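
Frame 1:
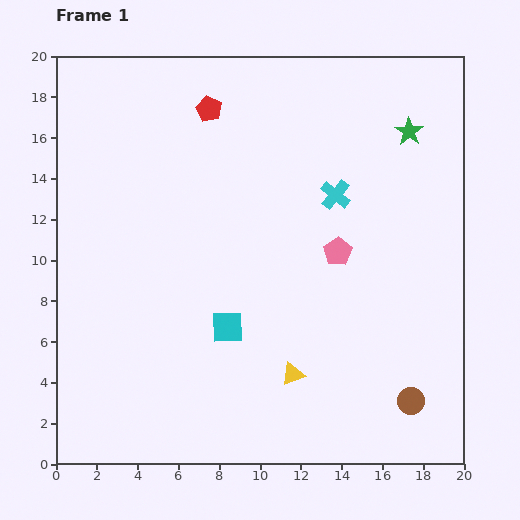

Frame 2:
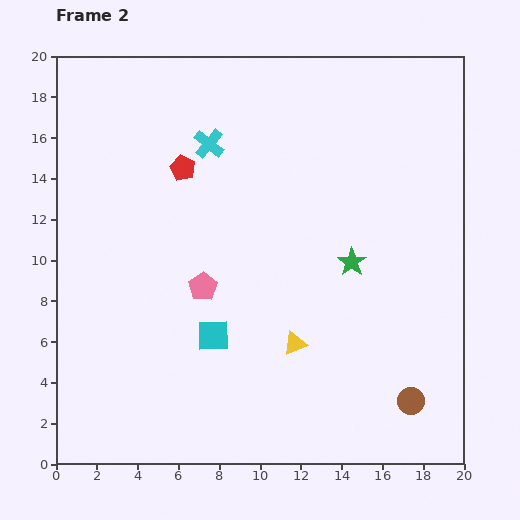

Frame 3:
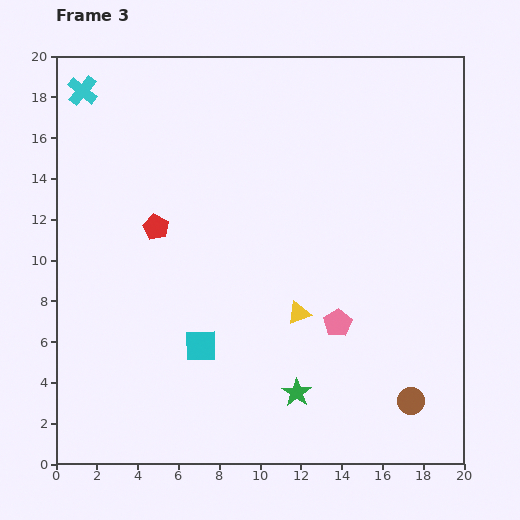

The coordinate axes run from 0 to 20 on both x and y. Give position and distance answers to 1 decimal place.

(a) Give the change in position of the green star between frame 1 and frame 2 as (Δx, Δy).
(-2.8, -6.4)

The green star was at (17.3, 16.3) in frame 1 and (14.5, 9.9) in frame 2.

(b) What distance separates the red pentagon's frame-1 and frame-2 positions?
3.2

The red pentagon moved from (7.5, 17.4) to (6.2, 14.5), a distance of √(1.3² + 2.9²) ≈ 3.2.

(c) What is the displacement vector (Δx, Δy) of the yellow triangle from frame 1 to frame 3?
(0.3, 3.0)

The yellow triangle was at (11.6, 4.4) in frame 1 and (11.9, 7.4) in frame 3.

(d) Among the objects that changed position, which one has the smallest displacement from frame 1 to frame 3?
the cyan square

(moved 1.6)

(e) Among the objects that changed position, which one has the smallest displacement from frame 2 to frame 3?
the cyan square

(moved 0.8)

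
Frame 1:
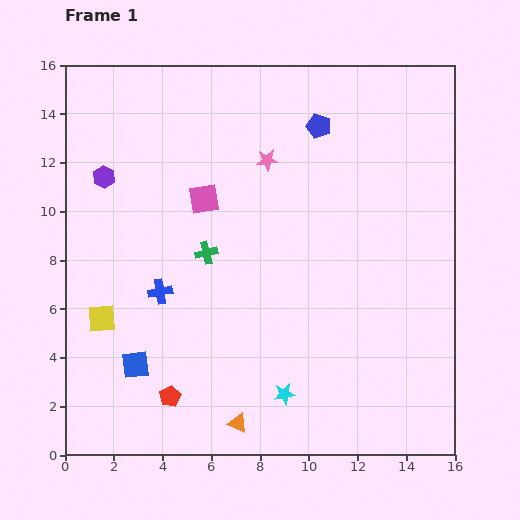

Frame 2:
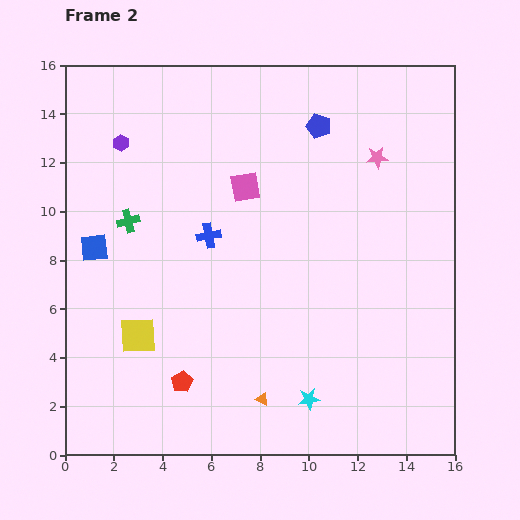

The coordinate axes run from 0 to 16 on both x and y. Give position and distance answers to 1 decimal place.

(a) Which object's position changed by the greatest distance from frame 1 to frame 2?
the blue square

(moved 5.1; next 4.5)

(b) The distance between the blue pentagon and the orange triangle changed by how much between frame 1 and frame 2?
-1.2

Distance in frame 1: 12.6. Distance in frame 2: 11.4.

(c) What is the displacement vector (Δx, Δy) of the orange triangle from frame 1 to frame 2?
(1.0, 1.0)

The orange triangle was at (7.1, 1.3) in frame 1 and (8.1, 2.3) in frame 2.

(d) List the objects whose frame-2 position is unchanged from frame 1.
the blue pentagon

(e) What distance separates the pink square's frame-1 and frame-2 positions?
1.8

The pink square moved from (5.7, 10.5) to (7.4, 11.0), a distance of √(1.7² + 0.5²) ≈ 1.8.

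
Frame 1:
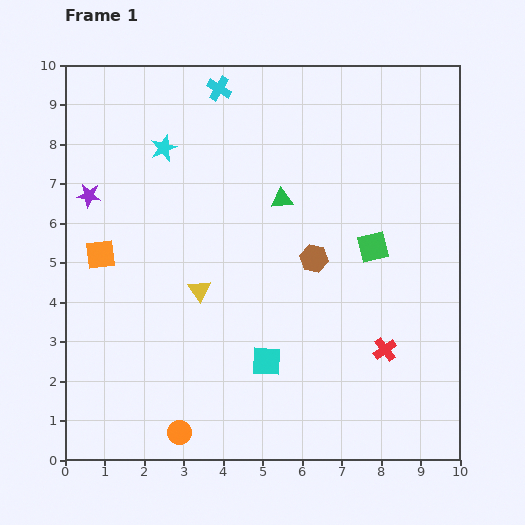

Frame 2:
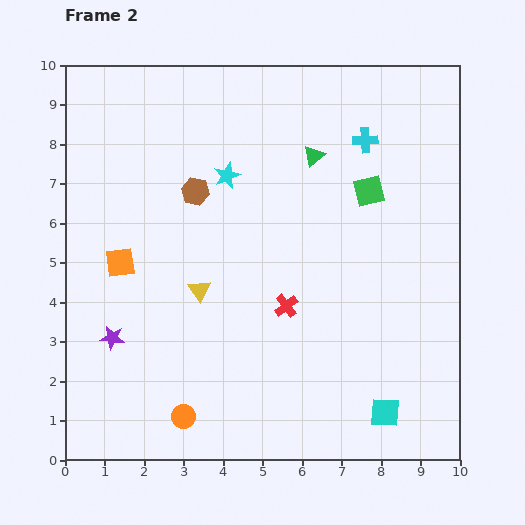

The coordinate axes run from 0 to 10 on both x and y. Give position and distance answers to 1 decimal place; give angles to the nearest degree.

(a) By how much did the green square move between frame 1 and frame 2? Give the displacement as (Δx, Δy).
(-0.1, 1.4)

The green square was at (7.8, 5.4) in frame 1 and (7.7, 6.8) in frame 2.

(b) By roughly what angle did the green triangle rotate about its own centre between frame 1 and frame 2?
34° counter-clockwise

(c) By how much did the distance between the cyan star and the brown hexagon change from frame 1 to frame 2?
-3.8

Distance in frame 1: 4.7. Distance in frame 2: 0.9.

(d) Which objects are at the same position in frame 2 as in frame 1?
the yellow triangle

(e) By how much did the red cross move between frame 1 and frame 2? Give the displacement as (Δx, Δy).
(-2.5, 1.1)

The red cross was at (8.1, 2.8) in frame 1 and (5.6, 3.9) in frame 2.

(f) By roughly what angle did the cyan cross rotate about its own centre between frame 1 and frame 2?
34° counter-clockwise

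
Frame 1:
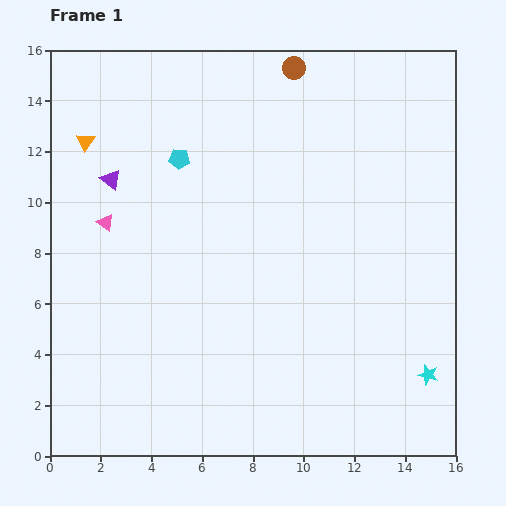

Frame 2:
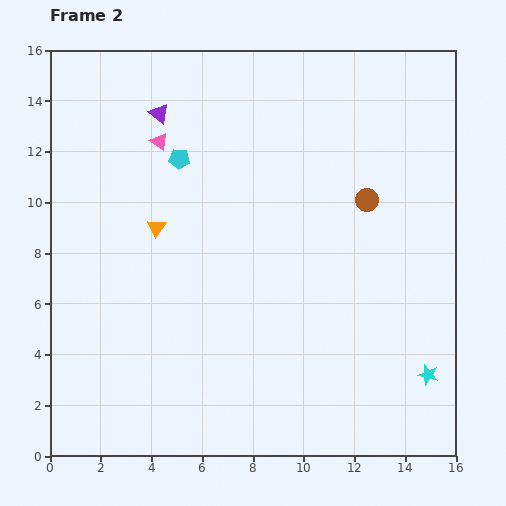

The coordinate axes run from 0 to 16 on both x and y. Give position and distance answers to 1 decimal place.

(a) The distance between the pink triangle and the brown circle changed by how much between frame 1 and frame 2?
-1.1

Distance in frame 1: 9.6. Distance in frame 2: 8.5.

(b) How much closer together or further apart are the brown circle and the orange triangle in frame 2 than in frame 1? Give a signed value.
-0.3

Distance in frame 1: 8.7. Distance in frame 2: 8.4.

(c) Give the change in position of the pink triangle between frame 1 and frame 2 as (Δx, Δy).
(2.1, 3.2)

The pink triangle was at (2.2, 9.2) in frame 1 and (4.3, 12.4) in frame 2.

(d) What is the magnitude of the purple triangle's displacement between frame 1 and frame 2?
3.2

The purple triangle moved from (2.4, 10.9) to (4.3, 13.5), a distance of √(1.9² + 2.6²) ≈ 3.2.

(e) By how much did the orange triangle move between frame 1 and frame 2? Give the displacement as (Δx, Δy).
(2.8, -3.4)

The orange triangle was at (1.4, 12.4) in frame 1 and (4.2, 9.0) in frame 2.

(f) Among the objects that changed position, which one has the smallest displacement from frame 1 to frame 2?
the purple triangle

(moved 3.2)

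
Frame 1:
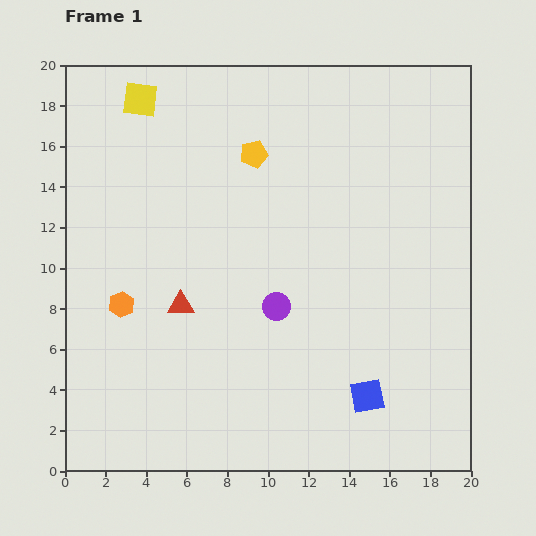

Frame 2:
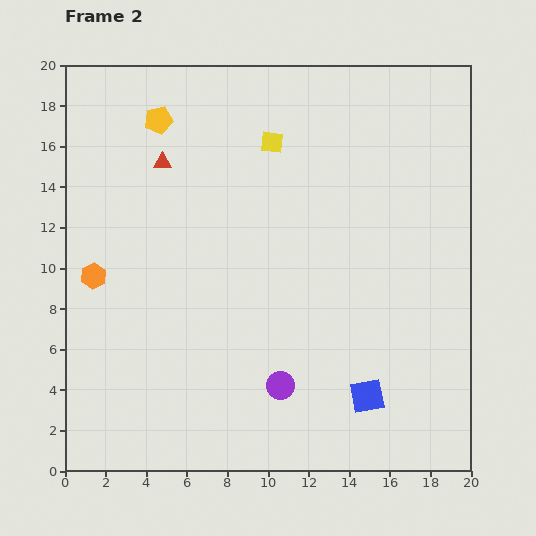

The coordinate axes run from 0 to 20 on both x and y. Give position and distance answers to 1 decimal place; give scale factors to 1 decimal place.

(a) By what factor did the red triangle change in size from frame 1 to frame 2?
0.7×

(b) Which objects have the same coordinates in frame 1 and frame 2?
the blue square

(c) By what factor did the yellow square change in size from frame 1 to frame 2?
0.6×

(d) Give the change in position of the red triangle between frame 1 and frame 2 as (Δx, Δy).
(-0.9, 7.0)

The red triangle was at (5.7, 8.2) in frame 1 and (4.8, 15.2) in frame 2.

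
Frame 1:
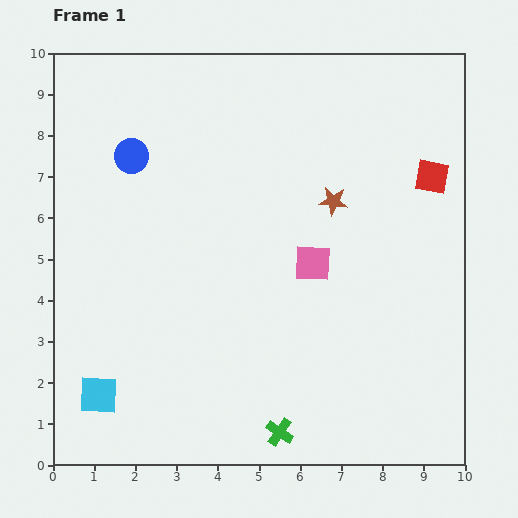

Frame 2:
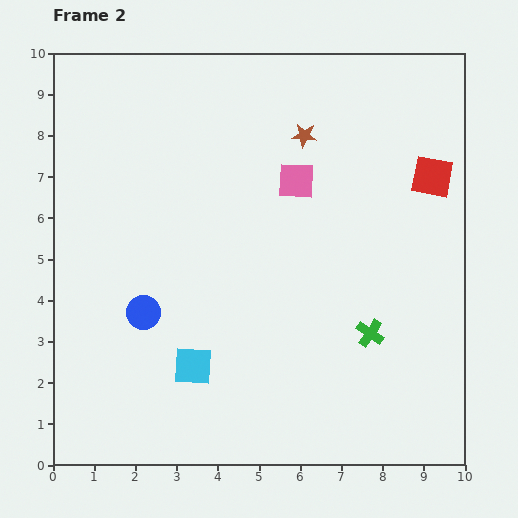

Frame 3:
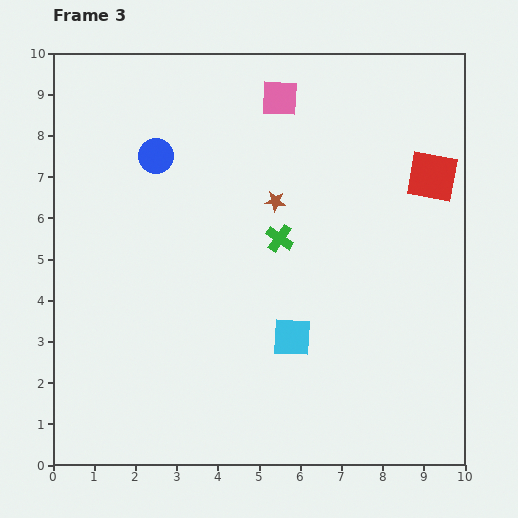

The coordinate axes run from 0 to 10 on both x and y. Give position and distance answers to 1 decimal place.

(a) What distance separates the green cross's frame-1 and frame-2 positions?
3.3

The green cross moved from (5.5, 0.8) to (7.7, 3.2), a distance of √(2.2² + 2.4²) ≈ 3.3.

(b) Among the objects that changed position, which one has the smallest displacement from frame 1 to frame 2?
the brown star

(moved 1.7)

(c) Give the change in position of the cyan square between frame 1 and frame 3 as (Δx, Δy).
(4.7, 1.4)

The cyan square was at (1.1, 1.7) in frame 1 and (5.8, 3.1) in frame 3.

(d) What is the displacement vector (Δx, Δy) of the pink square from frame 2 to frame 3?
(-0.4, 2.0)

The pink square was at (5.9, 6.9) in frame 2 and (5.5, 8.9) in frame 3.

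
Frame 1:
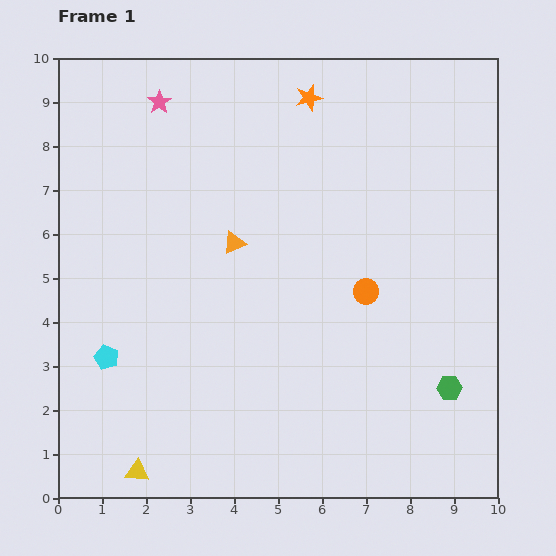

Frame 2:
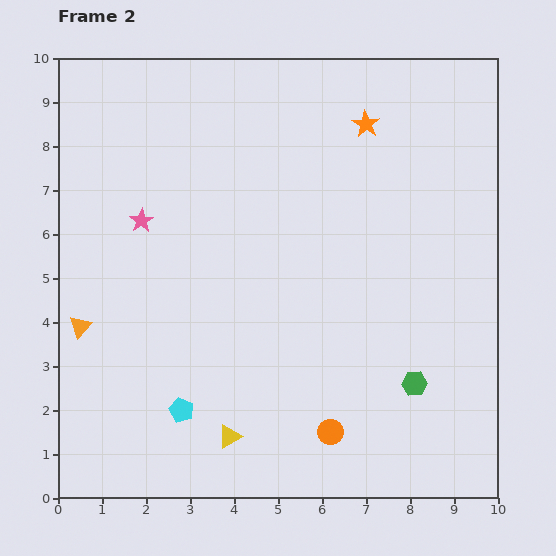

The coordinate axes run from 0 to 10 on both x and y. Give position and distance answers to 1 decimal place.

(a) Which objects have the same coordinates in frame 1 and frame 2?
none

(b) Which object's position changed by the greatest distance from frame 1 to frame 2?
the orange triangle

(moved 4.0; next 3.3)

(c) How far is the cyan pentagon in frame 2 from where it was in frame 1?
2.1

The cyan pentagon moved from (1.1, 3.2) to (2.8, 2.0), a distance of √(1.7² + 1.2²) ≈ 2.1.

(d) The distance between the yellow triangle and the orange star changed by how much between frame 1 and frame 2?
-1.7

Distance in frame 1: 9.4. Distance in frame 2: 7.7.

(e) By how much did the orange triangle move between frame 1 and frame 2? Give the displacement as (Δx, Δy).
(-3.5, -1.9)

The orange triangle was at (4.0, 5.8) in frame 1 and (0.5, 3.9) in frame 2.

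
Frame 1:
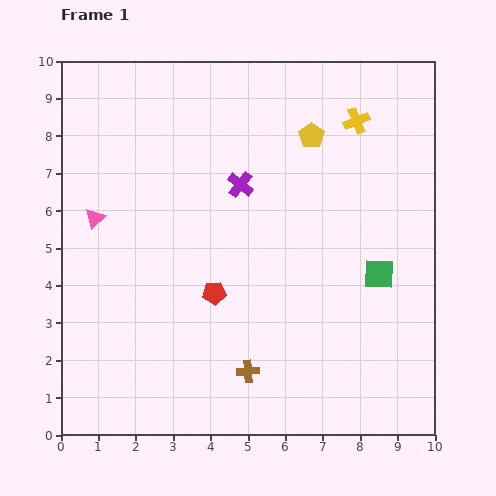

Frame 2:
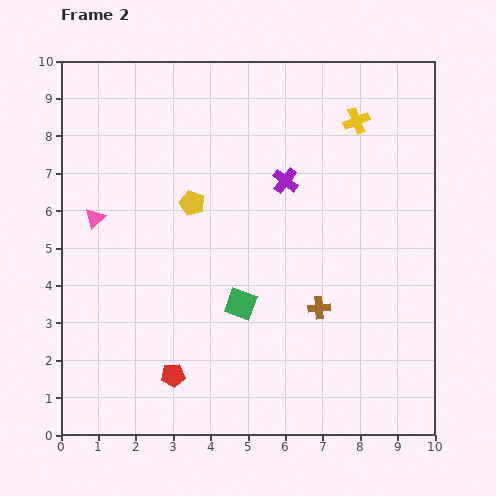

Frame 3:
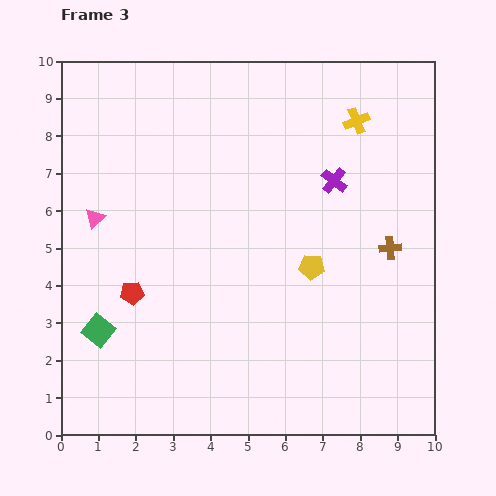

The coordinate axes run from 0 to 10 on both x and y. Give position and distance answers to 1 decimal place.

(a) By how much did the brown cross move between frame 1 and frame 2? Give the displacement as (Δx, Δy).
(1.9, 1.7)

The brown cross was at (5.0, 1.7) in frame 1 and (6.9, 3.4) in frame 2.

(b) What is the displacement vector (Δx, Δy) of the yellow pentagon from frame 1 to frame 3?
(0.0, -3.5)

The yellow pentagon was at (6.7, 8.0) in frame 1 and (6.7, 4.5) in frame 3.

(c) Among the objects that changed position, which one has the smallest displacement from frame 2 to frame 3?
the purple cross

(moved 1.3)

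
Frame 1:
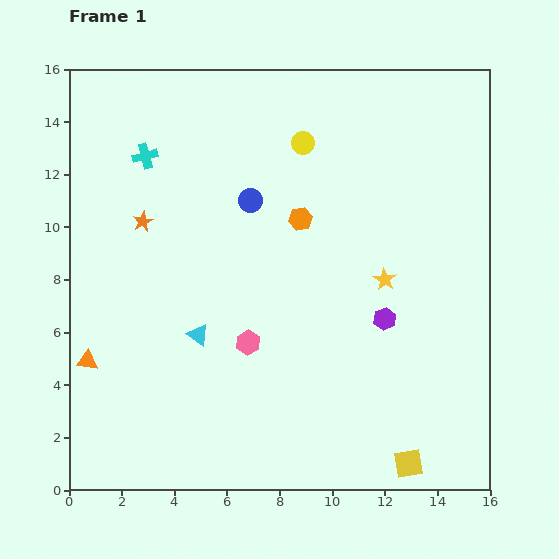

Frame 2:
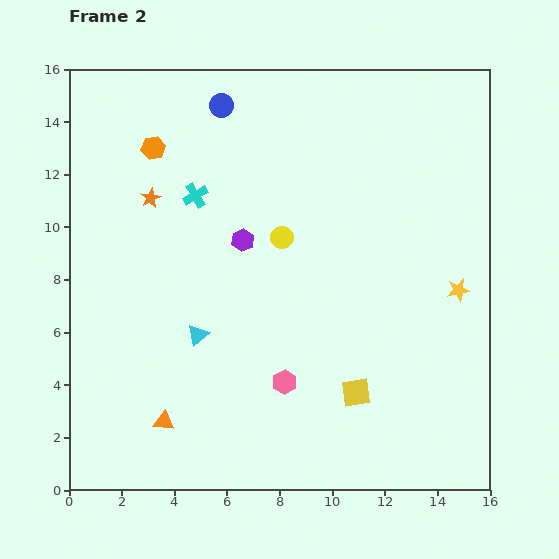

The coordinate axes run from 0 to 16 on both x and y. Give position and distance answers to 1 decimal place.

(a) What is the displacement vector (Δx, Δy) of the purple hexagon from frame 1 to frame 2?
(-5.4, 3.0)

The purple hexagon was at (12.0, 6.5) in frame 1 and (6.6, 9.5) in frame 2.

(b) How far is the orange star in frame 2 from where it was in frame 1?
0.9

The orange star moved from (2.8, 10.2) to (3.1, 11.1), a distance of √(0.3² + 0.9²) ≈ 0.9.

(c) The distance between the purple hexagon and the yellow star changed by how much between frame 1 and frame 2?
+6.9

Distance in frame 1: 1.5. Distance in frame 2: 8.4.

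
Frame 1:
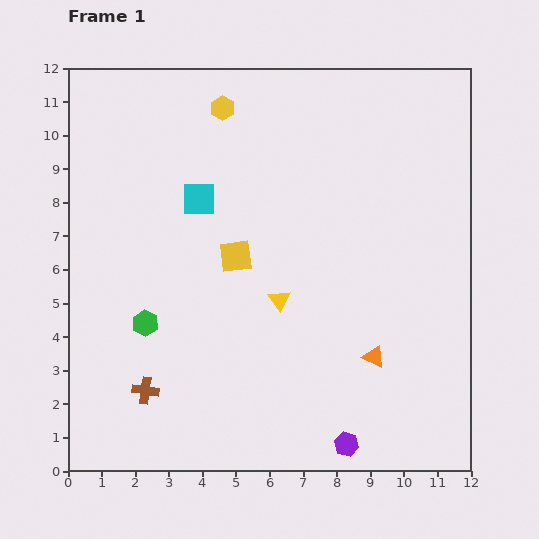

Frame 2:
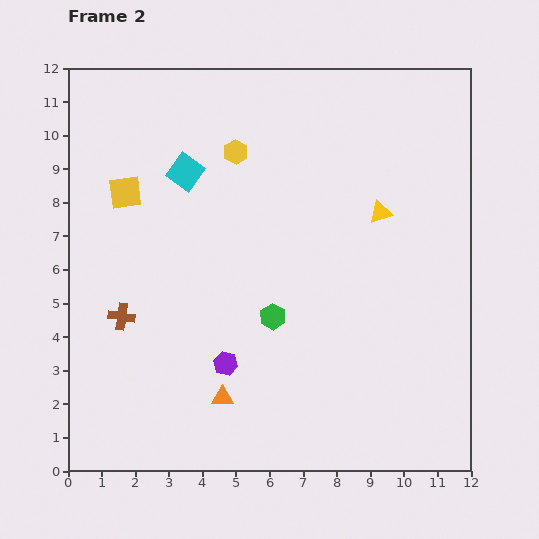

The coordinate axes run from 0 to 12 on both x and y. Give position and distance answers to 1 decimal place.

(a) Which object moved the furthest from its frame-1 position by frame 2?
the orange triangle

(moved 4.7; next 4.3)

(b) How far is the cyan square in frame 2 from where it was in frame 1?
0.9

The cyan square moved from (3.9, 8.1) to (3.5, 8.9), a distance of √(0.4² + 0.8²) ≈ 0.9.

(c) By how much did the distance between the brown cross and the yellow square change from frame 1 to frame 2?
-1.1

Distance in frame 1: 4.8. Distance in frame 2: 3.7.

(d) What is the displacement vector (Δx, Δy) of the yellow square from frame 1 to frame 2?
(-3.3, 1.9)

The yellow square was at (5.0, 6.4) in frame 1 and (1.7, 8.3) in frame 2.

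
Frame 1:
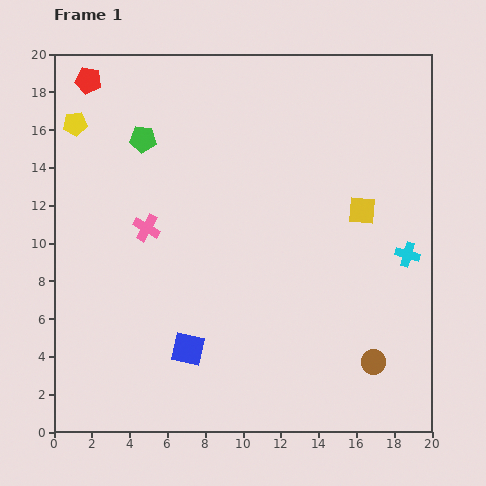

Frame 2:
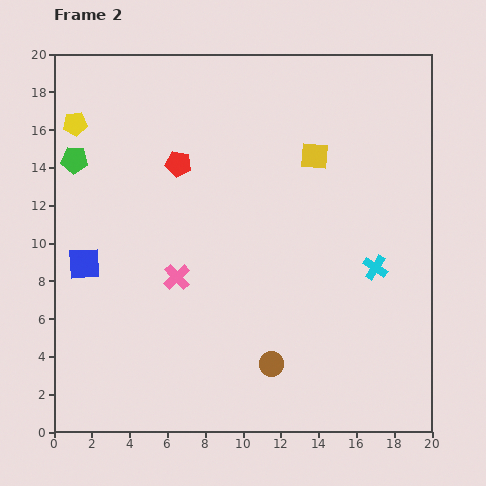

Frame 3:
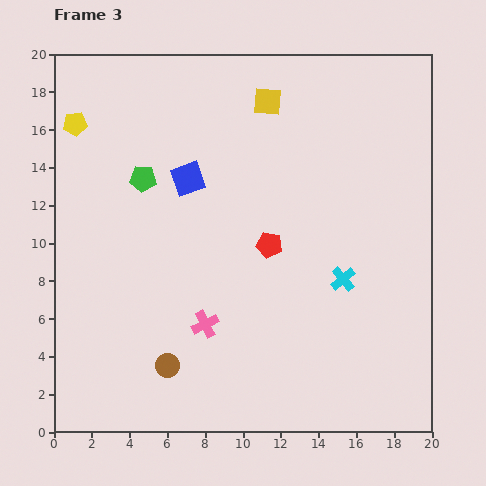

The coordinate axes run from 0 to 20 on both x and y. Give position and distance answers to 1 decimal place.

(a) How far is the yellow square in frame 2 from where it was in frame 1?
3.8

The yellow square moved from (16.3, 11.7) to (13.8, 14.6), a distance of √(2.5² + 2.9²) ≈ 3.8.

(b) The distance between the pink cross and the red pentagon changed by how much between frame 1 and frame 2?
-2.4

Distance in frame 1: 8.4. Distance in frame 2: 6.0.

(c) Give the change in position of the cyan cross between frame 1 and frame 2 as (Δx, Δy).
(-1.7, -0.7)

The cyan cross was at (18.7, 9.4) in frame 1 and (17.0, 8.7) in frame 2.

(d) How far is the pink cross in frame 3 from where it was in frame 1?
6.0

The pink cross moved from (4.9, 10.8) to (8.0, 5.7), a distance of √(3.1² + 5.1²) ≈ 6.0.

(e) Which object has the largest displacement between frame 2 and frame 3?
the blue square

(moved 7.1; next 6.4)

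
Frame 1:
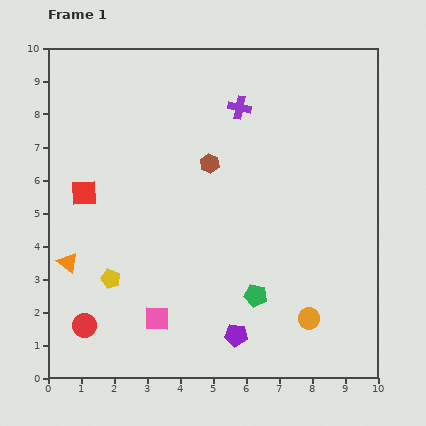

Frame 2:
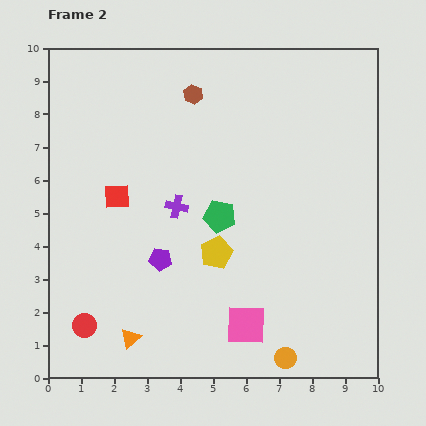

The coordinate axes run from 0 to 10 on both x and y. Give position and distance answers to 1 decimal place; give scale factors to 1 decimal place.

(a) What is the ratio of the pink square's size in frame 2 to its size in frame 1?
1.6×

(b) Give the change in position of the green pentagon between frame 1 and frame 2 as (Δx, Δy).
(-1.1, 2.4)

The green pentagon was at (6.3, 2.5) in frame 1 and (5.2, 4.9) in frame 2.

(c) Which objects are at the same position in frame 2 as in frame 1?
the red circle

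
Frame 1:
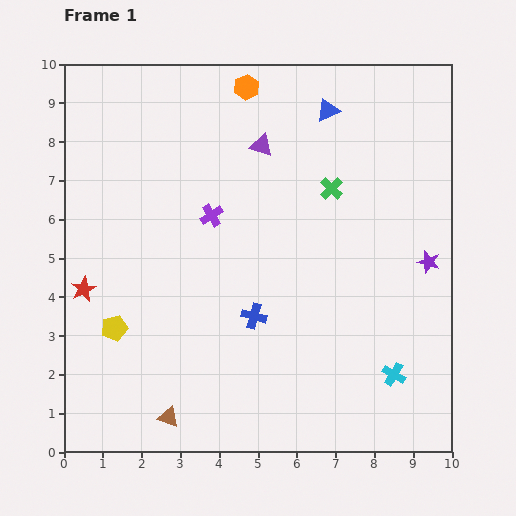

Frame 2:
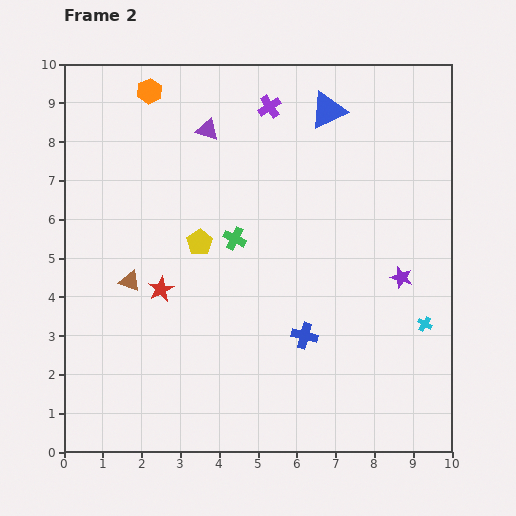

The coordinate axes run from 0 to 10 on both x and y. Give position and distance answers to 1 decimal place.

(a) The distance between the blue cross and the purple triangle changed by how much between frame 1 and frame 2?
+1.5

Distance in frame 1: 4.4. Distance in frame 2: 5.9.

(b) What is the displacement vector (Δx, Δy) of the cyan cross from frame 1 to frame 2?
(0.8, 1.3)

The cyan cross was at (8.5, 2.0) in frame 1 and (9.3, 3.3) in frame 2.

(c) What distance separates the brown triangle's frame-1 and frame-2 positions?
3.6

The brown triangle moved from (2.7, 0.9) to (1.7, 4.4), a distance of √(1.0² + 3.5²) ≈ 3.6.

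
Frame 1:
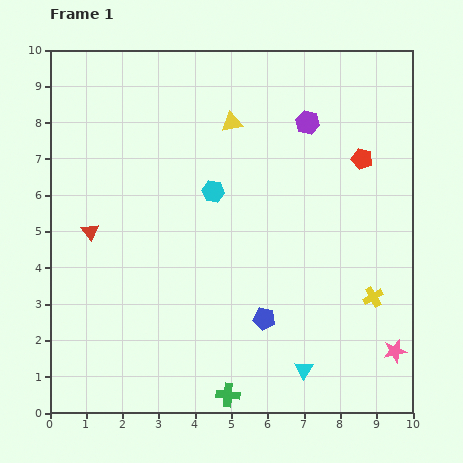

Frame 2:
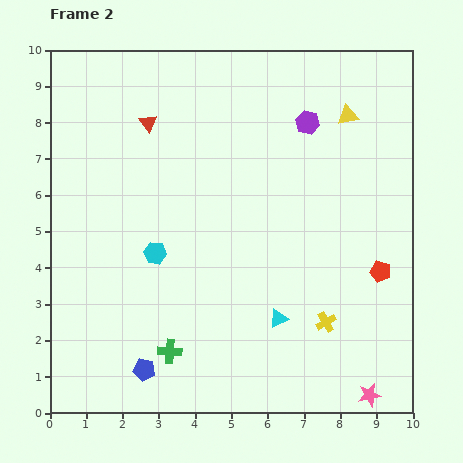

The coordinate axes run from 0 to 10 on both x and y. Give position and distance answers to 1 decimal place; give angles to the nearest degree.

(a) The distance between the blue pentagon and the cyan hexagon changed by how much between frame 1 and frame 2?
-0.6

Distance in frame 1: 3.8. Distance in frame 2: 3.2.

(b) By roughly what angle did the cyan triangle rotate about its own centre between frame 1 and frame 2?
33° clockwise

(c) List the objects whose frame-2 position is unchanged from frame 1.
the purple hexagon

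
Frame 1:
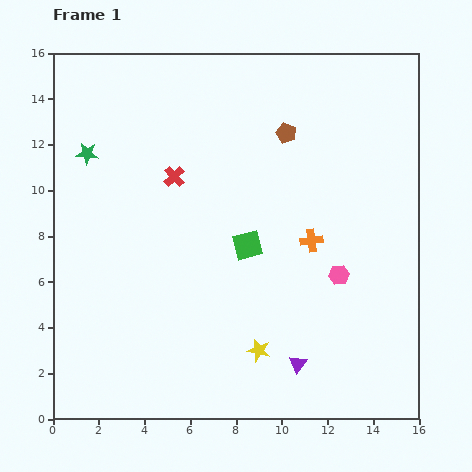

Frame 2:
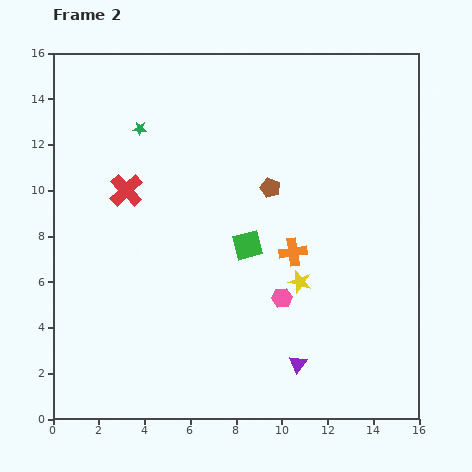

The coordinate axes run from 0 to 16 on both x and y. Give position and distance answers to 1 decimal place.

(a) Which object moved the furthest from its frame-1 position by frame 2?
the yellow star

(moved 3.5; next 2.7)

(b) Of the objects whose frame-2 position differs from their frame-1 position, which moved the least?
the orange cross

(moved 0.9)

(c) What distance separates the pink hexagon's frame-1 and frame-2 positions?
2.7

The pink hexagon moved from (12.5, 6.3) to (10.0, 5.3), a distance of √(2.5² + 1.0²) ≈ 2.7.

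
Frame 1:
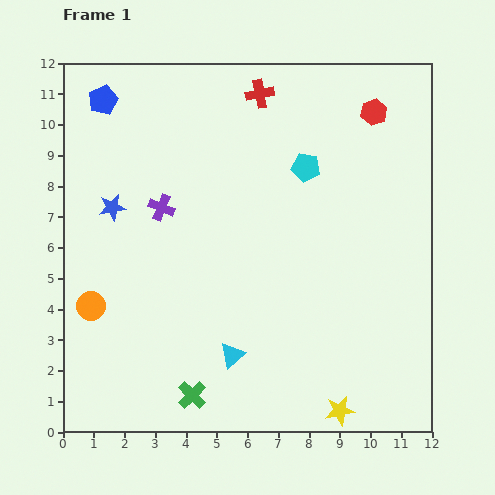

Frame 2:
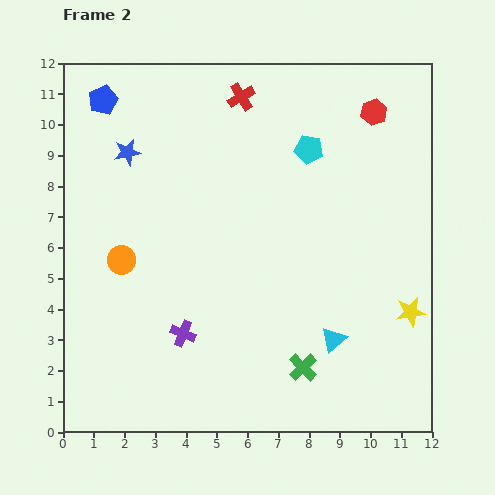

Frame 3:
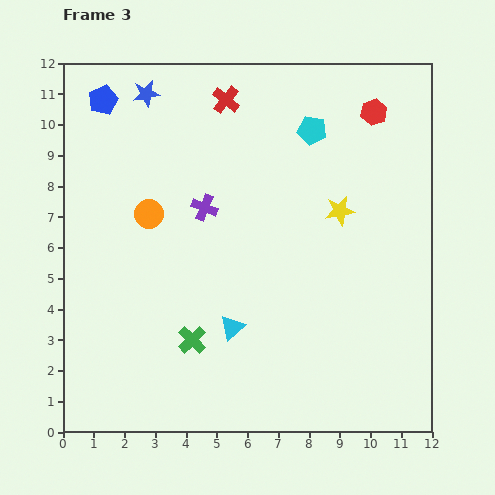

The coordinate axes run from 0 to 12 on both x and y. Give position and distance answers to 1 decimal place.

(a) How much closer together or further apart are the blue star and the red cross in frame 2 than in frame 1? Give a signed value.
-2.0

Distance in frame 1: 6.1. Distance in frame 2: 4.1.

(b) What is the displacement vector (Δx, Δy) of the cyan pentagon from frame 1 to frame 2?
(0.1, 0.6)

The cyan pentagon was at (7.9, 8.6) in frame 1 and (8.0, 9.2) in frame 2.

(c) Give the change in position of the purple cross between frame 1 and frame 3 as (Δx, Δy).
(1.4, 0.0)

The purple cross was at (3.2, 7.3) in frame 1 and (4.6, 7.3) in frame 3.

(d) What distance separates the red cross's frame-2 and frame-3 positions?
0.5

The red cross moved from (5.8, 10.9) to (5.3, 10.8), a distance of √(0.5² + 0.1²) ≈ 0.5.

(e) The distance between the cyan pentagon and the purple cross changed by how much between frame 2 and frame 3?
-3.0

Distance in frame 2: 7.3. Distance in frame 3: 4.3.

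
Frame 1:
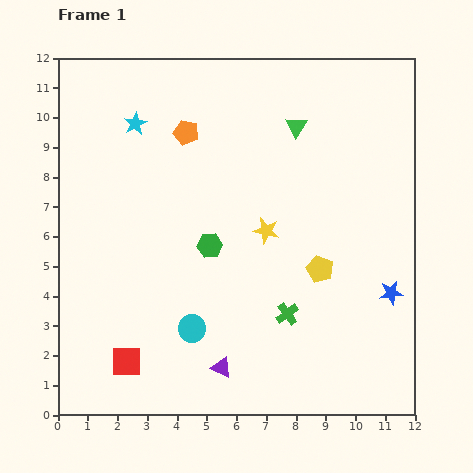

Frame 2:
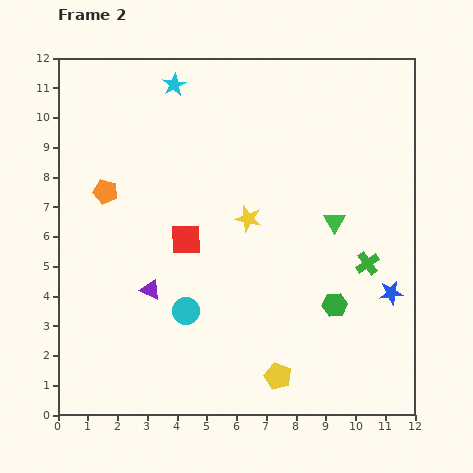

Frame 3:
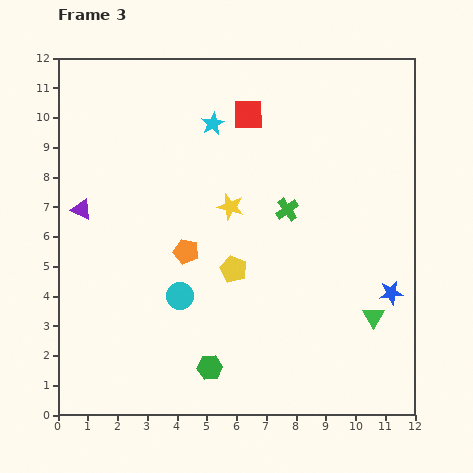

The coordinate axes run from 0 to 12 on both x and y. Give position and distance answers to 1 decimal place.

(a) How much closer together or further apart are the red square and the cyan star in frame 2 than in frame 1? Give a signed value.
-2.8

Distance in frame 1: 8.0. Distance in frame 2: 5.2.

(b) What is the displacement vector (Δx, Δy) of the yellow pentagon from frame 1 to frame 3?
(-2.9, 0.0)

The yellow pentagon was at (8.8, 4.9) in frame 1 and (5.9, 4.9) in frame 3.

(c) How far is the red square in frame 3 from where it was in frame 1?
9.3

The red square moved from (2.3, 1.8) to (6.4, 10.1), a distance of √(4.1² + 8.3²) ≈ 9.3.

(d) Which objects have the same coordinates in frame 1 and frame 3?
the blue star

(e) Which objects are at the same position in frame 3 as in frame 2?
the blue star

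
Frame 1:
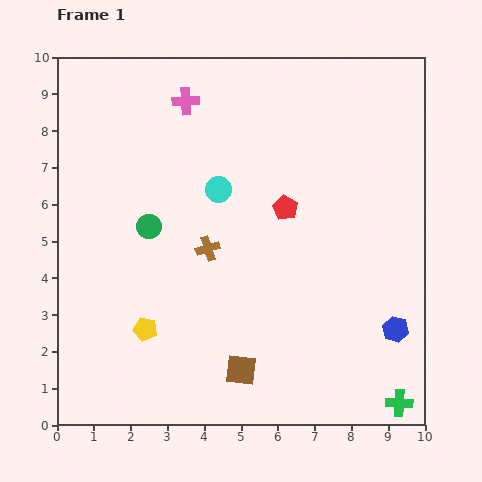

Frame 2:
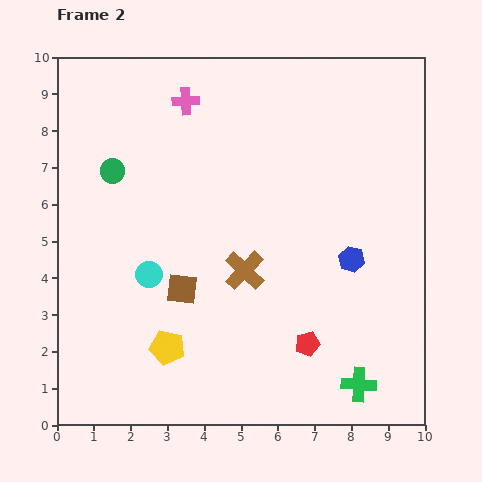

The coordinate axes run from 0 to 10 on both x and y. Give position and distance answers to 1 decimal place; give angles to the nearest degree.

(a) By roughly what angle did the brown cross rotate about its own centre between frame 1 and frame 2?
28° counter-clockwise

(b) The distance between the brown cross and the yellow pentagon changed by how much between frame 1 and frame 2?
+0.2

Distance in frame 1: 2.8. Distance in frame 2: 3.0.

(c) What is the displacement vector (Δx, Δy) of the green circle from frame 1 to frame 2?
(-1.0, 1.5)

The green circle was at (2.5, 5.4) in frame 1 and (1.5, 6.9) in frame 2.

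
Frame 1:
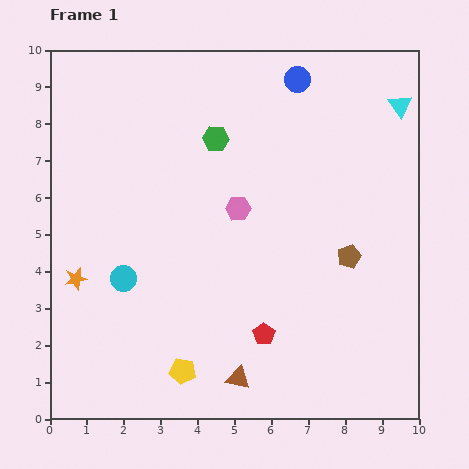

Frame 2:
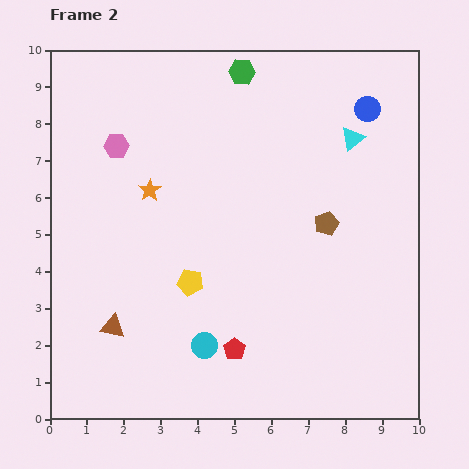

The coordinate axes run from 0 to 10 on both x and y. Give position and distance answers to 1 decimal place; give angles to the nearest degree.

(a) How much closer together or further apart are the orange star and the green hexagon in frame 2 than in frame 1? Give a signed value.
-1.3

Distance in frame 1: 5.4. Distance in frame 2: 4.1.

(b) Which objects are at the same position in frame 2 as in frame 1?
none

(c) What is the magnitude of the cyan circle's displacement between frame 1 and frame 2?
2.8

The cyan circle moved from (2.0, 3.8) to (4.2, 2.0), a distance of √(2.2² + 1.8²) ≈ 2.8.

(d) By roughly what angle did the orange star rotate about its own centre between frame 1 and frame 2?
21° counter-clockwise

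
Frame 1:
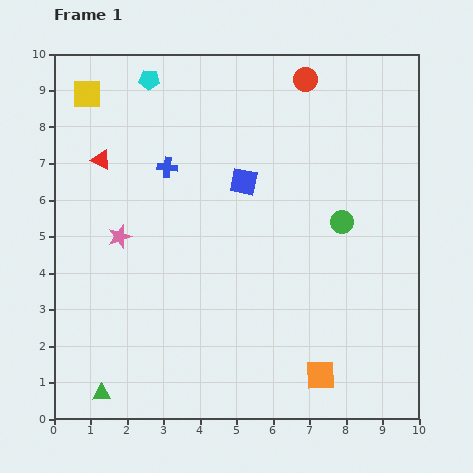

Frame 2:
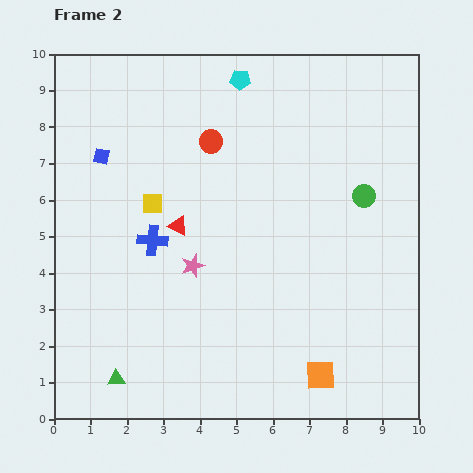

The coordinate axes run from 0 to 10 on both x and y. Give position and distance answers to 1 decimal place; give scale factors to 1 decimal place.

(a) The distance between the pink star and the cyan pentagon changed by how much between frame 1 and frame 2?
+0.9

Distance in frame 1: 4.4. Distance in frame 2: 5.3.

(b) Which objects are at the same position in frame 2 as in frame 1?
the orange square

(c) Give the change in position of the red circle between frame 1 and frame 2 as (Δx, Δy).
(-2.6, -1.7)

The red circle was at (6.9, 9.3) in frame 1 and (4.3, 7.6) in frame 2.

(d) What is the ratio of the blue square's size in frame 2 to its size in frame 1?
0.6×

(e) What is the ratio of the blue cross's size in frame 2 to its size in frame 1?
1.5×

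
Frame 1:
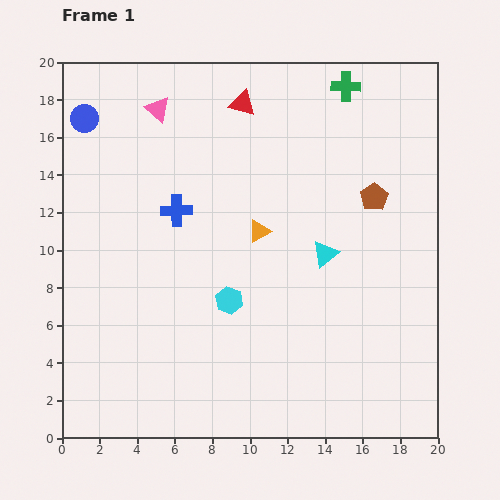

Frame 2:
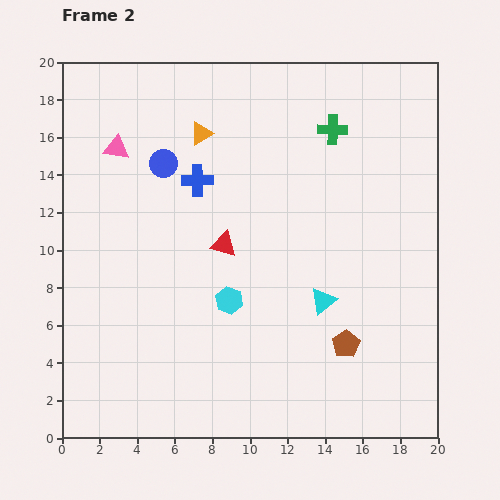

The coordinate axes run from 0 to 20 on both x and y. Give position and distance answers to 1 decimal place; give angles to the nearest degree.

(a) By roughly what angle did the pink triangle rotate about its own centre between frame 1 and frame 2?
32° counter-clockwise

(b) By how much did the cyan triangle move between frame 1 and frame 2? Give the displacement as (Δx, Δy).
(-0.1, -2.5)

The cyan triangle was at (14.0, 9.8) in frame 1 and (13.9, 7.3) in frame 2.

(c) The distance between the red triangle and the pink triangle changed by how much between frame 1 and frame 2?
+3.1

Distance in frame 1: 4.5. Distance in frame 2: 7.6.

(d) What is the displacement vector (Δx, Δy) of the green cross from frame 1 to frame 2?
(-0.7, -2.3)

The green cross was at (15.1, 18.7) in frame 1 and (14.4, 16.4) in frame 2.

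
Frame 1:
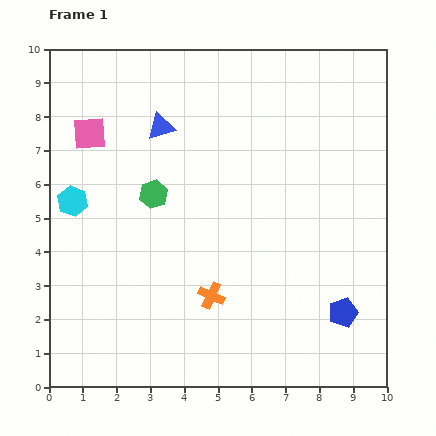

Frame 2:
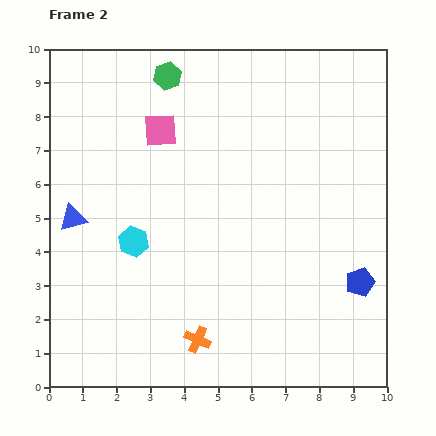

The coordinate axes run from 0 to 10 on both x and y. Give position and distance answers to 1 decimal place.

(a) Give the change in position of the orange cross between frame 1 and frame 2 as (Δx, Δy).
(-0.4, -1.3)

The orange cross was at (4.8, 2.7) in frame 1 and (4.4, 1.4) in frame 2.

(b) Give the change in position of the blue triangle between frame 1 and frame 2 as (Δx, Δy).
(-2.6, -2.7)

The blue triangle was at (3.3, 7.7) in frame 1 and (0.7, 5.0) in frame 2.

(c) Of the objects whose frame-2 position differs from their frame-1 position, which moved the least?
the blue pentagon

(moved 1.0)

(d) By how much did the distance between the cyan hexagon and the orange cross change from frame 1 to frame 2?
-1.5

Distance in frame 1: 5.0. Distance in frame 2: 3.5.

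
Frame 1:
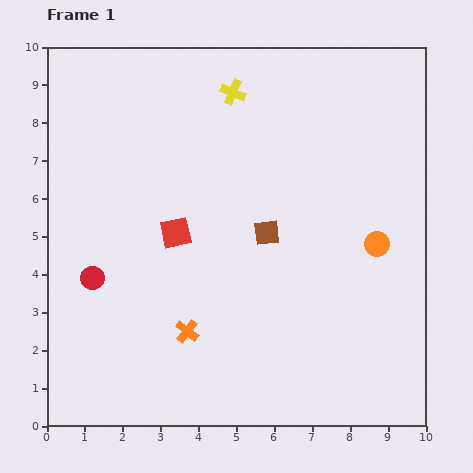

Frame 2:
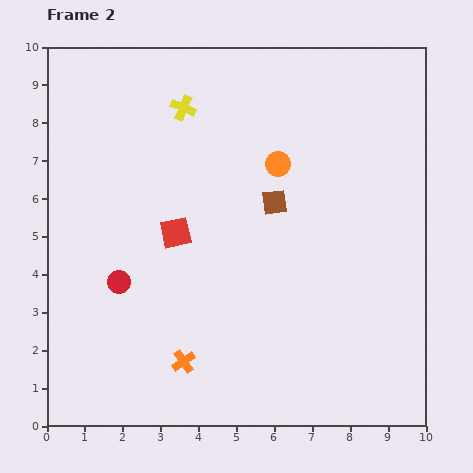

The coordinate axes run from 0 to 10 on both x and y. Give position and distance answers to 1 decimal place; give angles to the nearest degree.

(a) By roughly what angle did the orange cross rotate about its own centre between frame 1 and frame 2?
18° clockwise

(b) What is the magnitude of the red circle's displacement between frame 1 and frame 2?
0.7

The red circle moved from (1.2, 3.9) to (1.9, 3.8), a distance of √(0.7² + 0.1²) ≈ 0.7.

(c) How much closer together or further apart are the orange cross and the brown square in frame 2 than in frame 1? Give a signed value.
+1.5

Distance in frame 1: 3.3. Distance in frame 2: 4.8.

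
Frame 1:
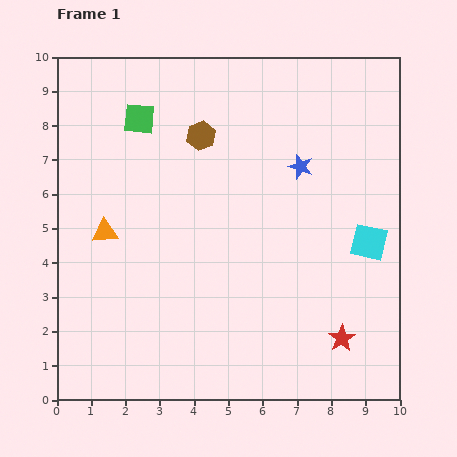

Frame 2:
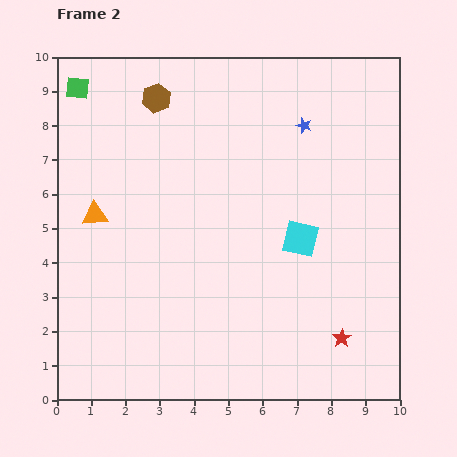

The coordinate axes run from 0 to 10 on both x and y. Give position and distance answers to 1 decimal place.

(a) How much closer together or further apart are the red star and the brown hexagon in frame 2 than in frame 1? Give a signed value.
+1.6

Distance in frame 1: 7.2. Distance in frame 2: 8.8.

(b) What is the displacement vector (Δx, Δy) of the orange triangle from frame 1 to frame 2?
(-0.3, 0.5)

The orange triangle was at (1.4, 4.9) in frame 1 and (1.1, 5.4) in frame 2.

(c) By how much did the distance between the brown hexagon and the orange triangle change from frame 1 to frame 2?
-0.2

Distance in frame 1: 4.0. Distance in frame 2: 3.8.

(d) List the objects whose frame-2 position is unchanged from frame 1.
the red star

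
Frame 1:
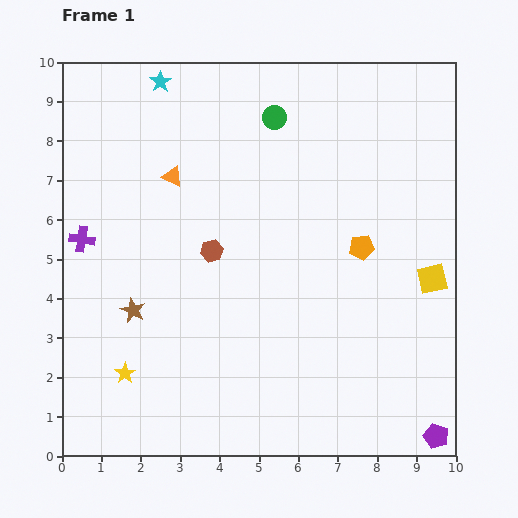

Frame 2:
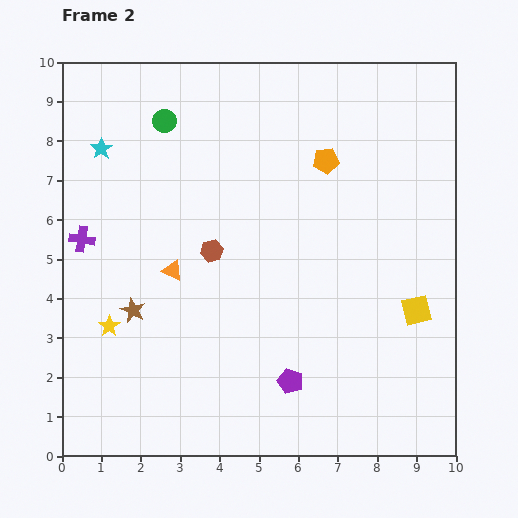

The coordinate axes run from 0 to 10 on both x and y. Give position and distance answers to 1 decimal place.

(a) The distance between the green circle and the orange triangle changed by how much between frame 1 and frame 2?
+0.8

Distance in frame 1: 3.0. Distance in frame 2: 3.8.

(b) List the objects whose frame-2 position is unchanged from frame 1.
the purple cross, the brown hexagon, the brown star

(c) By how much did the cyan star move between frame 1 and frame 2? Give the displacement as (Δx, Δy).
(-1.5, -1.7)

The cyan star was at (2.5, 9.5) in frame 1 and (1.0, 7.8) in frame 2.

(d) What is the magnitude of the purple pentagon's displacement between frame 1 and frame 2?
4.0

The purple pentagon moved from (9.5, 0.5) to (5.8, 1.9), a distance of √(3.7² + 1.4²) ≈ 4.0.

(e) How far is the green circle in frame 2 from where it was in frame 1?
2.8

The green circle moved from (5.4, 8.6) to (2.6, 8.5), a distance of √(2.8² + 0.1²) ≈ 2.8.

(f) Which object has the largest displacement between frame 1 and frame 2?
the purple pentagon

(moved 4.0; next 2.8)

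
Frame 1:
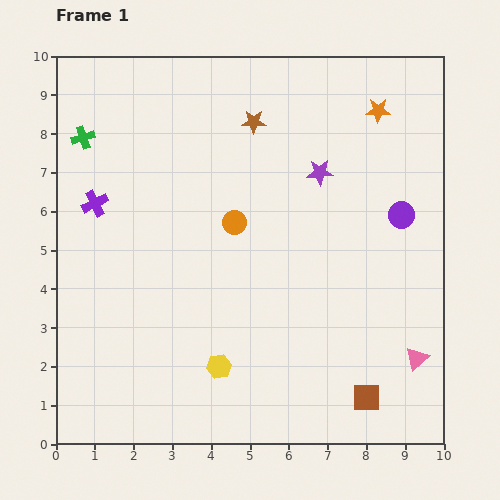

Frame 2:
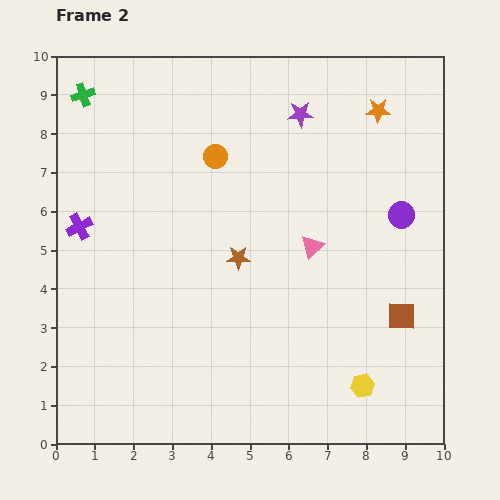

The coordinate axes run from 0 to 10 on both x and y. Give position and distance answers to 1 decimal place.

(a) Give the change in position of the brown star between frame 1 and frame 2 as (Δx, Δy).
(-0.4, -3.5)

The brown star was at (5.1, 8.3) in frame 1 and (4.7, 4.8) in frame 2.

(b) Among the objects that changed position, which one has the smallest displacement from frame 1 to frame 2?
the purple cross

(moved 0.7)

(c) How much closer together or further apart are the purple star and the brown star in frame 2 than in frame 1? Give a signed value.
+1.9

Distance in frame 1: 2.1. Distance in frame 2: 4.0.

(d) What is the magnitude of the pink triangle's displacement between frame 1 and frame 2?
4.0

The pink triangle moved from (9.3, 2.2) to (6.6, 5.1), a distance of √(2.7² + 2.9²) ≈ 4.0.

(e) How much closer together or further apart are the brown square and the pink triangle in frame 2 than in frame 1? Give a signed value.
+1.3

Distance in frame 1: 1.6. Distance in frame 2: 2.9.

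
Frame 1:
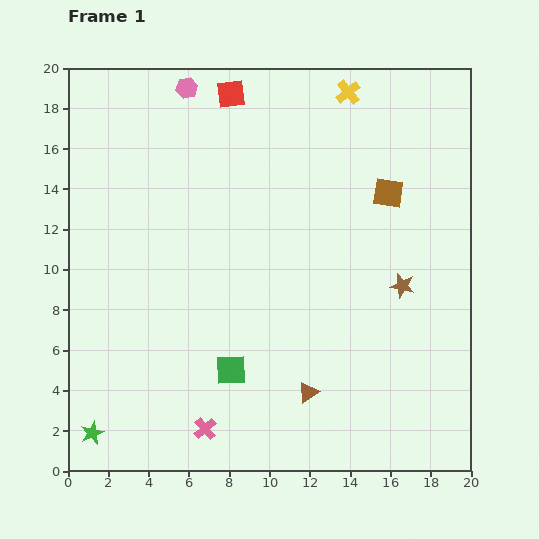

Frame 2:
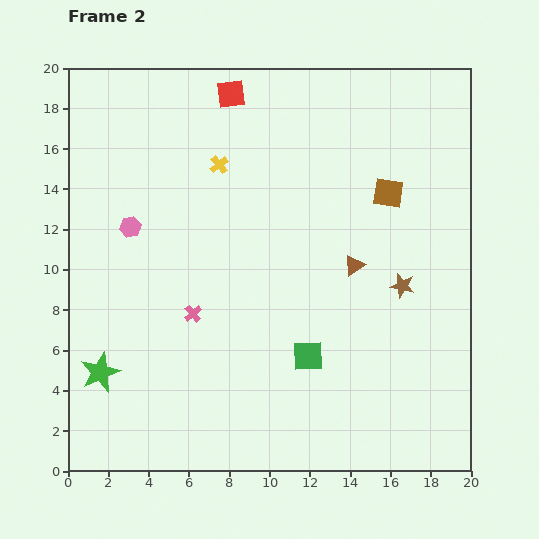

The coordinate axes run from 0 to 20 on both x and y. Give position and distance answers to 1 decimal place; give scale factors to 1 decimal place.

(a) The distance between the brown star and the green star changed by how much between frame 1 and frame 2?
-1.4

Distance in frame 1: 17.0. Distance in frame 2: 15.6.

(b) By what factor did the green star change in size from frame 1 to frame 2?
1.7×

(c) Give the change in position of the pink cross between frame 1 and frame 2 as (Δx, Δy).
(-0.6, 5.7)

The pink cross was at (6.8, 2.1) in frame 1 and (6.2, 7.8) in frame 2.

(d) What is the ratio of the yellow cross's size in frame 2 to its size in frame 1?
0.7×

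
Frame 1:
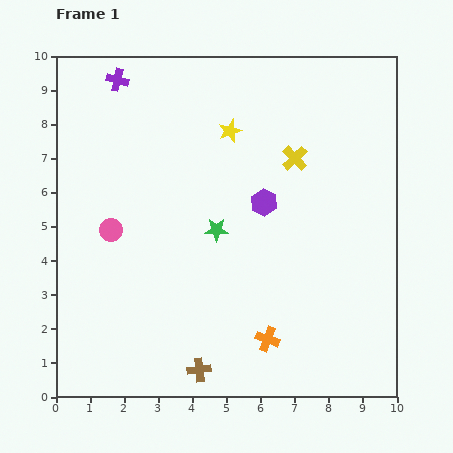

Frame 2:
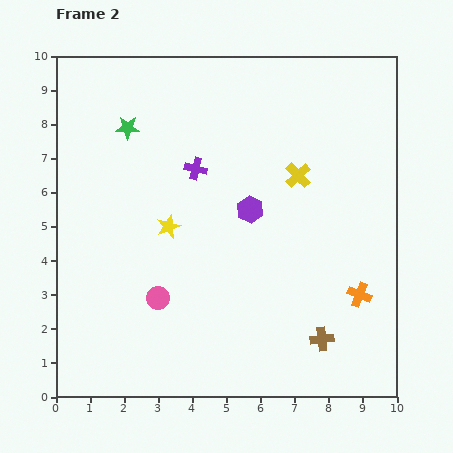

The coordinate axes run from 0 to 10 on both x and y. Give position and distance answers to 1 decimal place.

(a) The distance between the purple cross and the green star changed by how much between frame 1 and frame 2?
-3.0

Distance in frame 1: 5.3. Distance in frame 2: 2.3.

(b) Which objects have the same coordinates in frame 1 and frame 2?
none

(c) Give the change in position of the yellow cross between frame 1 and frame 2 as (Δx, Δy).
(0.1, -0.5)

The yellow cross was at (7.0, 7.0) in frame 1 and (7.1, 6.5) in frame 2.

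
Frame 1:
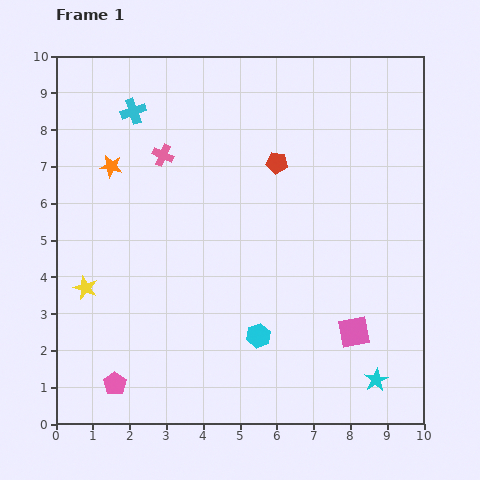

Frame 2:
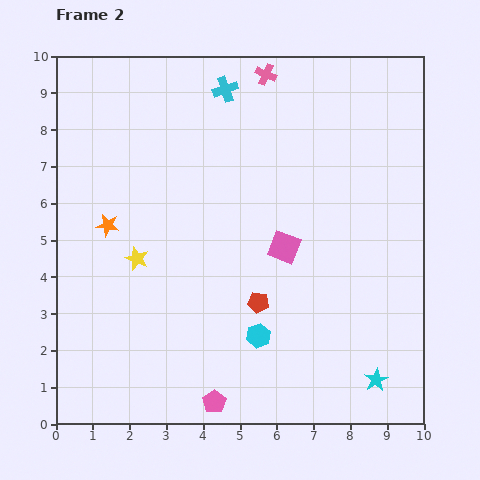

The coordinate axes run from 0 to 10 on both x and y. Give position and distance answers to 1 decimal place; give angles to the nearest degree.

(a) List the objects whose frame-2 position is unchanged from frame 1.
the cyan hexagon, the cyan star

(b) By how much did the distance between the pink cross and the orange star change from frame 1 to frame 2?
+4.5

Distance in frame 1: 1.4. Distance in frame 2: 5.9.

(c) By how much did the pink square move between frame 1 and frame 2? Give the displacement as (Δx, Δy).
(-1.9, 2.3)

The pink square was at (8.1, 2.5) in frame 1 and (6.2, 4.8) in frame 2.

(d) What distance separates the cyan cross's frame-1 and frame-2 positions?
2.6

The cyan cross moved from (2.1, 8.5) to (4.6, 9.1), a distance of √(2.5² + 0.6²) ≈ 2.6.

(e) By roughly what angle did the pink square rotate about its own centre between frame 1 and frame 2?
32° clockwise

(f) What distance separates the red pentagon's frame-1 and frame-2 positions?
3.8

The red pentagon moved from (6.0, 7.1) to (5.5, 3.3), a distance of √(0.5² + 3.8²) ≈ 3.8.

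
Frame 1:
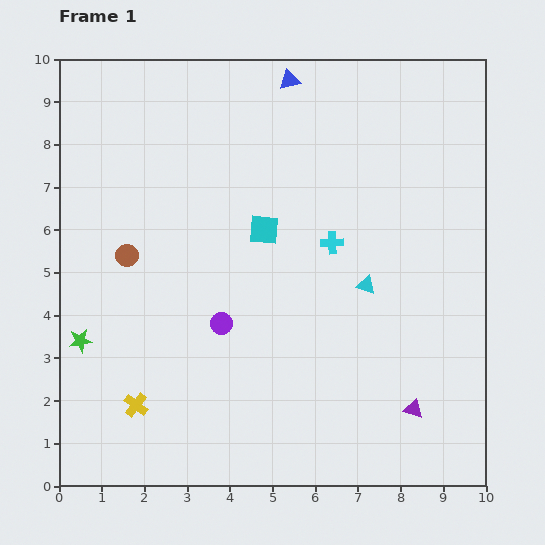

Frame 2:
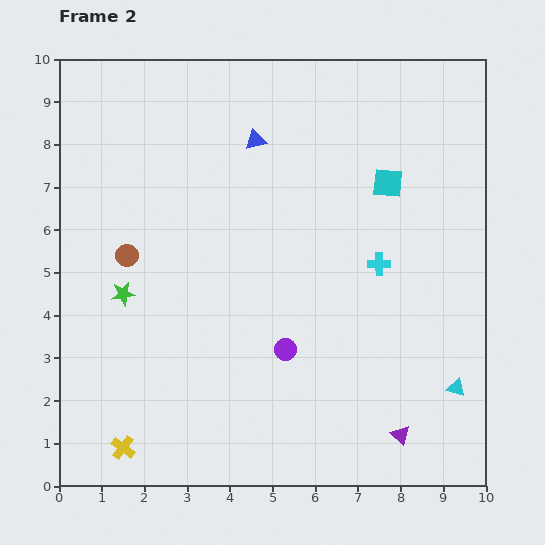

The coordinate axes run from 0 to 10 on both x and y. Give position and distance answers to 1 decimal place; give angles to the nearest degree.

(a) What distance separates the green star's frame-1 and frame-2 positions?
1.5

The green star moved from (0.5, 3.4) to (1.5, 4.5), a distance of √(1.0² + 1.1²) ≈ 1.5.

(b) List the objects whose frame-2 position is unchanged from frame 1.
the brown circle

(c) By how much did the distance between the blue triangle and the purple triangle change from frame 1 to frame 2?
-0.5

Distance in frame 1: 8.2. Distance in frame 2: 7.7.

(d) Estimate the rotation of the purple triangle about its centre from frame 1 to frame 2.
27° clockwise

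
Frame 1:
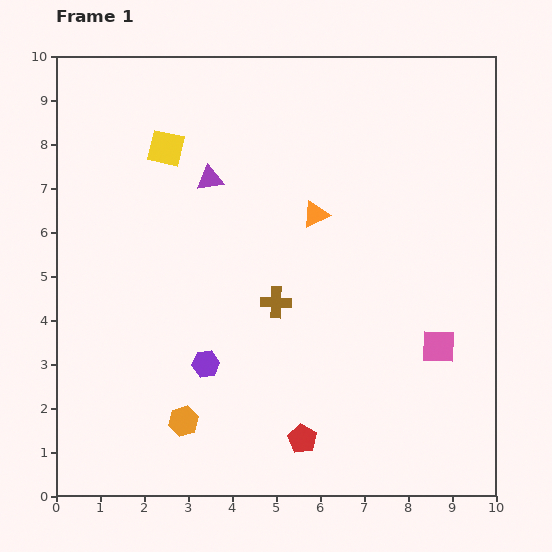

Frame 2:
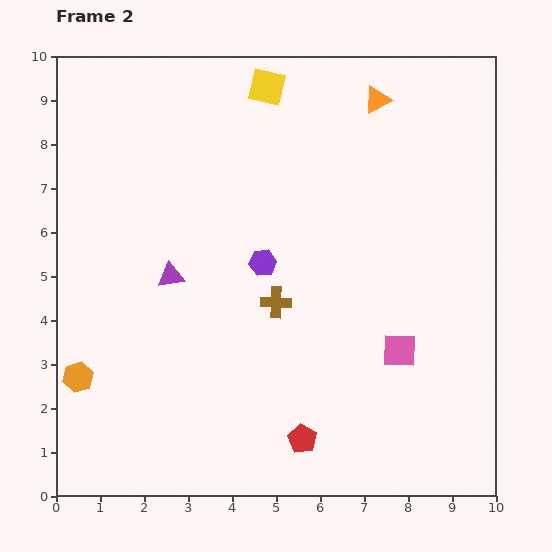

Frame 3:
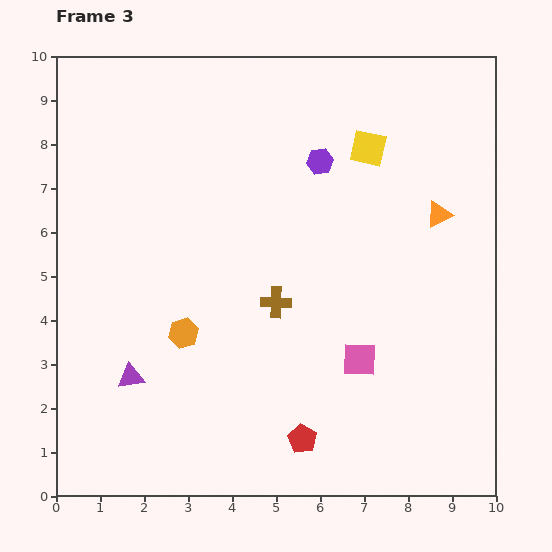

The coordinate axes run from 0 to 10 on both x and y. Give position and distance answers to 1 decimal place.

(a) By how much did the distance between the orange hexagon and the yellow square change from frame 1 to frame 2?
+1.7

Distance in frame 1: 6.2. Distance in frame 2: 7.9.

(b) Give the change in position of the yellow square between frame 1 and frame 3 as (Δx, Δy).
(4.6, 0.0)

The yellow square was at (2.5, 7.9) in frame 1 and (7.1, 7.9) in frame 3.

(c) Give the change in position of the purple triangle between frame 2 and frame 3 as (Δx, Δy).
(-0.9, -2.3)

The purple triangle was at (2.6, 5.0) in frame 2 and (1.7, 2.7) in frame 3.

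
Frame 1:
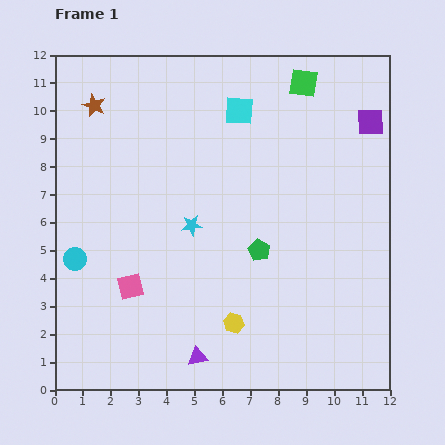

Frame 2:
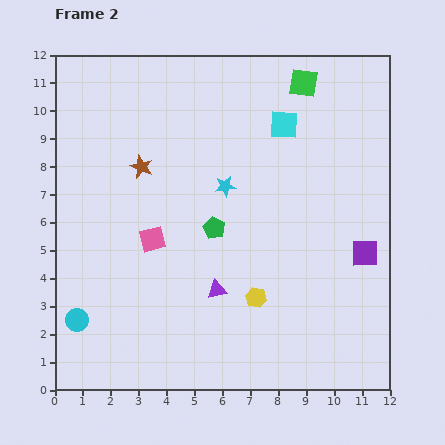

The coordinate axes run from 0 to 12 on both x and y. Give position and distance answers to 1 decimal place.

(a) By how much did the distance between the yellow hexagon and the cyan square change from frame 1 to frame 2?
-1.3

Distance in frame 1: 7.6. Distance in frame 2: 6.3.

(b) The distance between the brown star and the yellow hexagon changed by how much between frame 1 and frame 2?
-3.1

Distance in frame 1: 9.3. Distance in frame 2: 6.2.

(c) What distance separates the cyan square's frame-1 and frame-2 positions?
1.7

The cyan square moved from (6.6, 10.0) to (8.2, 9.5), a distance of √(1.6² + 0.5²) ≈ 1.7.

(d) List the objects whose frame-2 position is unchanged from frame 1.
the green square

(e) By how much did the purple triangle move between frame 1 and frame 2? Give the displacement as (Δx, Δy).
(0.7, 2.4)

The purple triangle was at (5.1, 1.2) in frame 1 and (5.8, 3.6) in frame 2.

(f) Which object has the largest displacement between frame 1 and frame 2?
the purple square

(moved 4.7; next 2.8)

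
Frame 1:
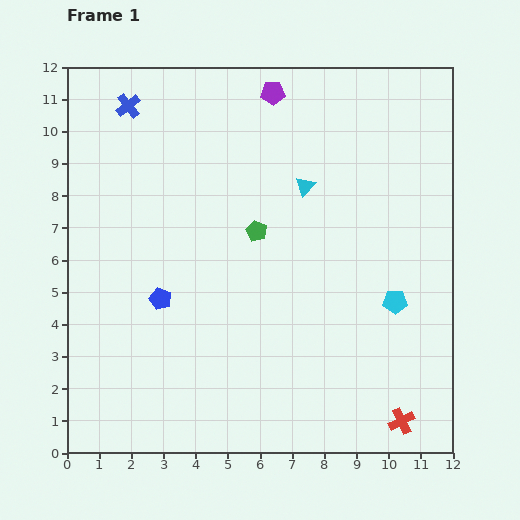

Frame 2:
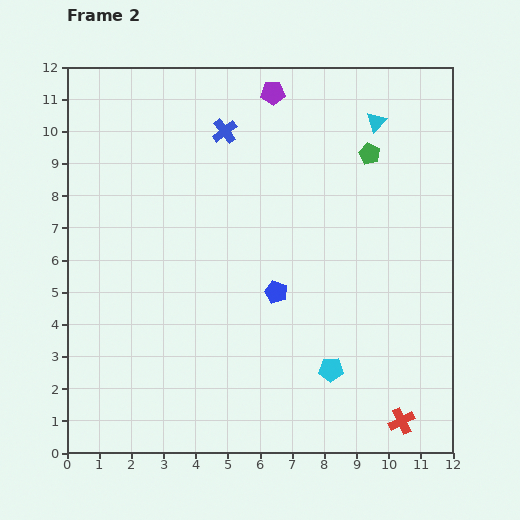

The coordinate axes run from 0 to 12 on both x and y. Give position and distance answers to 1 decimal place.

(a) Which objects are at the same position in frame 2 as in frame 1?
the red cross, the purple pentagon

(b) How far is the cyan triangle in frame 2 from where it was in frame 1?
3.0

The cyan triangle moved from (7.4, 8.3) to (9.6, 10.3), a distance of √(2.2² + 2.0²) ≈ 3.0.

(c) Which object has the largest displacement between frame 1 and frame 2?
the green pentagon

(moved 4.2; next 3.6)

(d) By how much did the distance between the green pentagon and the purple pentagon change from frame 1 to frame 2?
-0.7

Distance in frame 1: 4.3. Distance in frame 2: 3.6.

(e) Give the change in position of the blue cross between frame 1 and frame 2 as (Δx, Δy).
(3.0, -0.8)

The blue cross was at (1.9, 10.8) in frame 1 and (4.9, 10.0) in frame 2.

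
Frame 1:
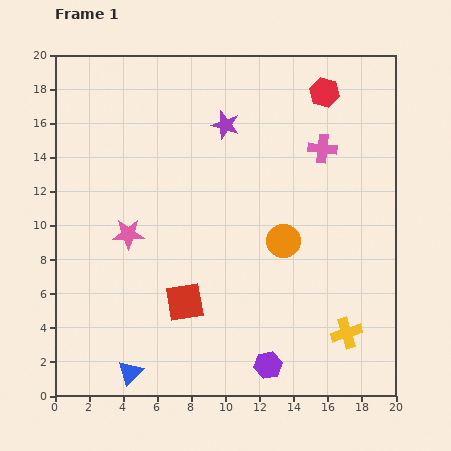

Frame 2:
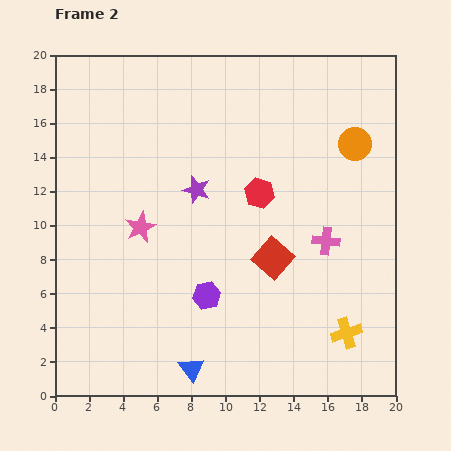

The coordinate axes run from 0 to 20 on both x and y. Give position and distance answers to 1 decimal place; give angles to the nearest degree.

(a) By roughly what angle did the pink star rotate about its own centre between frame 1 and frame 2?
24° counter-clockwise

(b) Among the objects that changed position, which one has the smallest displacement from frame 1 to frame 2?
the pink star

(moved 0.8)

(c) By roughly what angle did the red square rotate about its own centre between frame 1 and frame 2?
40° counter-clockwise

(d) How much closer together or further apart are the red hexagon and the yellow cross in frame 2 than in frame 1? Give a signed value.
-4.5

Distance in frame 1: 14.2. Distance in frame 2: 9.7.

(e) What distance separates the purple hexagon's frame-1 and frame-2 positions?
5.5

The purple hexagon moved from (12.5, 1.8) to (8.9, 5.9), a distance of √(3.6² + 4.1²) ≈ 5.5.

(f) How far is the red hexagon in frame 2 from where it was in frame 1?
7.0

The red hexagon moved from (15.8, 17.8) to (12.0, 11.9), a distance of √(3.8² + 5.9²) ≈ 7.0.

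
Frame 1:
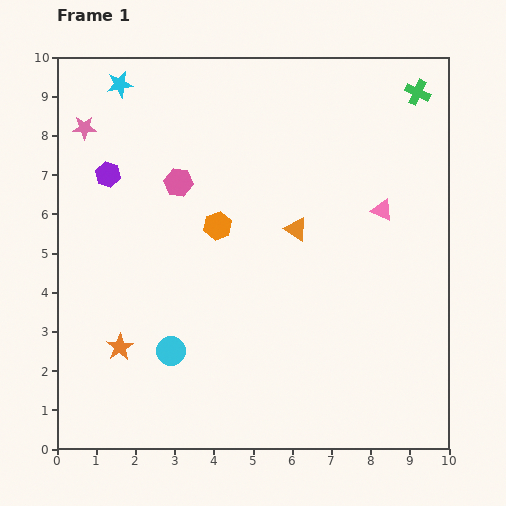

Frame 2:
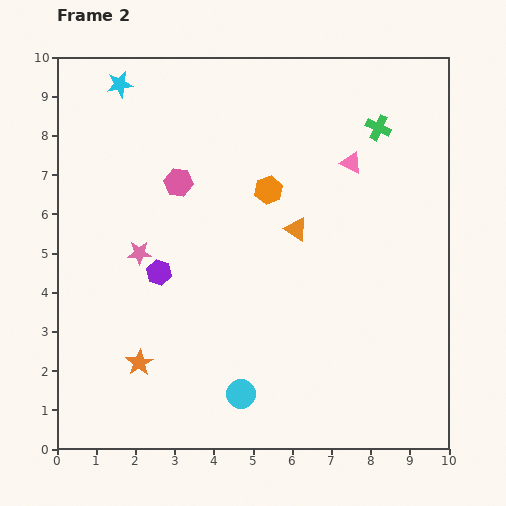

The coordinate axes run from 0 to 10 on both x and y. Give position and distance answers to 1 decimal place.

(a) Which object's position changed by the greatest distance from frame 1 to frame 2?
the pink star

(moved 3.5; next 2.8)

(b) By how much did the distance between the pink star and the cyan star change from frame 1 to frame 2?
+2.9

Distance in frame 1: 1.4. Distance in frame 2: 4.3.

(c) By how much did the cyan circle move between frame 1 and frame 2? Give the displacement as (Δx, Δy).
(1.8, -1.1)

The cyan circle was at (2.9, 2.5) in frame 1 and (4.7, 1.4) in frame 2.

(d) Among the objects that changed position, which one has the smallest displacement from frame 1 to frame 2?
the orange star

(moved 0.6)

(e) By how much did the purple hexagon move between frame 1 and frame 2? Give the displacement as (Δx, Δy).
(1.3, -2.5)

The purple hexagon was at (1.3, 7.0) in frame 1 and (2.6, 4.5) in frame 2.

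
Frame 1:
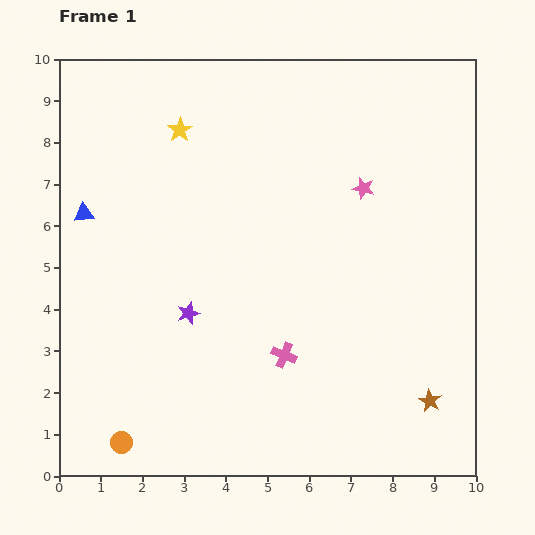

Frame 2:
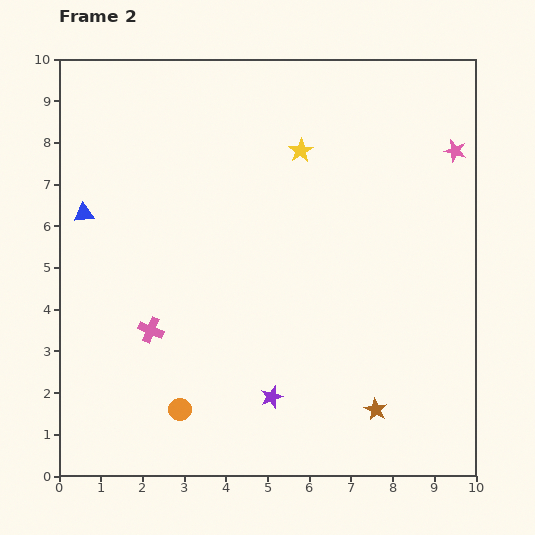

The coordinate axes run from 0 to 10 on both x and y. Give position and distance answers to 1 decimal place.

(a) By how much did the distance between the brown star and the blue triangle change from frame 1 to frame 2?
-1.0

Distance in frame 1: 9.4. Distance in frame 2: 8.4.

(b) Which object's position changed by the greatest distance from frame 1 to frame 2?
the pink cross

(moved 3.3; next 2.9)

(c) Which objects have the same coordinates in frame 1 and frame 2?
the blue triangle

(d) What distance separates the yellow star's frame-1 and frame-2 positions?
2.9

The yellow star moved from (2.9, 8.3) to (5.8, 7.8), a distance of √(2.9² + 0.5²) ≈ 2.9.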